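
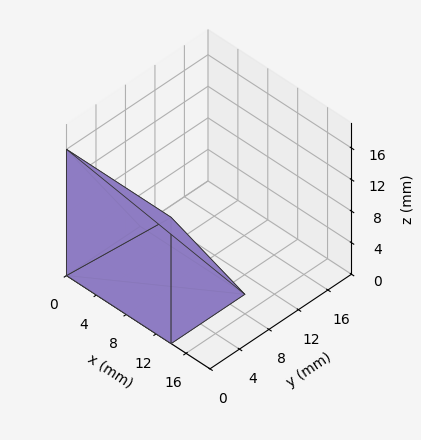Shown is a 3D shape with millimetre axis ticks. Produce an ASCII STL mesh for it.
Reading the render: the shape is a wedge (ramp): 14 × 10 mm base, rising to 16 mm along the y=0 edge and sloping linearly to z=0 at y=10 (dimensions read to the nearest mm from the axis ticks). For the STL, each face is triangulated and given an outward normal.

solid part
  facet normal 0.0000 0.0000 -1.0000
    outer loop
      vertex 14.00 10.00 0.00
      vertex 14.00 0.00 0.00
      vertex 0.00 0.00 0.00
    endloop
  endfacet
  facet normal 0.0000 0.0000 -1.0000
    outer loop
      vertex 0.00 10.00 0.00
      vertex 14.00 10.00 0.00
      vertex 0.00 0.00 0.00
    endloop
  endfacet
  facet normal 0.0000 -1.0000 0.0000
    outer loop
      vertex 0.00 0.00 0.00
      vertex 14.00 0.00 0.00
      vertex 14.00 0.00 16.00
    endloop
  endfacet
  facet normal 0.0000 -1.0000 0.0000
    outer loop
      vertex 0.00 0.00 0.00
      vertex 14.00 0.00 16.00
      vertex 0.00 0.00 16.00
    endloop
  endfacet
  facet normal 0.0000 0.8480 0.5300
    outer loop
      vertex 0.00 0.00 16.00
      vertex 14.00 0.00 16.00
      vertex 14.00 10.00 0.00
    endloop
  endfacet
  facet normal 0.0000 0.8480 0.5300
    outer loop
      vertex 0.00 0.00 16.00
      vertex 14.00 10.00 0.00
      vertex 0.00 10.00 0.00
    endloop
  endfacet
  facet normal -1.0000 0.0000 0.0000
    outer loop
      vertex 0.00 0.00 16.00
      vertex 0.00 10.00 0.00
      vertex 0.00 0.00 0.00
    endloop
  endfacet
  facet normal 1.0000 0.0000 0.0000
    outer loop
      vertex 14.00 0.00 0.00
      vertex 14.00 10.00 0.00
      vertex 14.00 0.00 16.00
    endloop
  endfacet
endsolid part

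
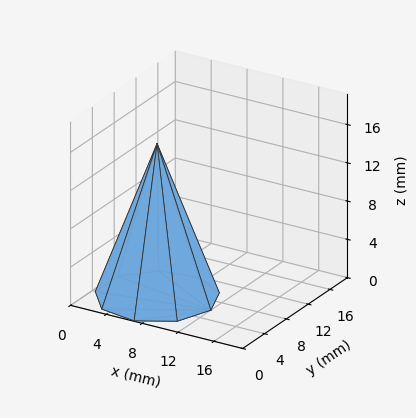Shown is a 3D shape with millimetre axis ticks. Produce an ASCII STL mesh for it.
Reading the render: the shape is a regular 9-sided pyramid, base circumscribed radius ≈ 6 mm, apex at z ≈ 16 mm (dimensions read to the nearest mm from the axis ticks). For the STL, each face is triangulated and given an outward normal.

solid part
  facet normal 0.0000 0.0000 -1.0000
    outer loop
      vertex 7.042 11.909 0.000
      vertex 10.596 9.857 0.000
      vertex 12.000 6.000 0.000
    endloop
  endfacet
  facet normal 0.0000 0.0000 -1.0000
    outer loop
      vertex 3.000 11.196 0.000
      vertex 7.042 11.909 0.000
      vertex 12.000 6.000 0.000
    endloop
  endfacet
  facet normal 0.0000 0.0000 -1.0000
    outer loop
      vertex 0.362 8.052 0.000
      vertex 3.000 11.196 0.000
      vertex 12.000 6.000 0.000
    endloop
  endfacet
  facet normal 0.0000 0.0000 -1.0000
    outer loop
      vertex 0.362 3.948 0.000
      vertex 0.362 8.052 0.000
      vertex 12.000 6.000 0.000
    endloop
  endfacet
  facet normal 0.0000 0.0000 -1.0000
    outer loop
      vertex 3.000 0.804 0.000
      vertex 0.362 3.948 0.000
      vertex 12.000 6.000 0.000
    endloop
  endfacet
  facet normal 0.0000 0.0000 -1.0000
    outer loop
      vertex 7.042 0.091 0.000
      vertex 3.000 0.804 0.000
      vertex 12.000 6.000 0.000
    endloop
  endfacet
  facet normal 0.0000 0.0000 -1.0000
    outer loop
      vertex 10.596 2.143 0.000
      vertex 7.042 0.091 0.000
      vertex 12.000 6.000 0.000
    endloop
  endfacet
  facet normal 0.8863 0.3226 0.3323
    outer loop
      vertex 12.000 6.000 0.000
      vertex 10.596 9.857 0.000
      vertex 6.000 6.000 16.000
    endloop
  endfacet
  facet normal 0.4716 0.8168 0.3324
    outer loop
      vertex 10.596 9.857 0.000
      vertex 7.042 11.909 0.000
      vertex 6.000 6.000 16.000
    endloop
  endfacet
  facet normal -0.1638 0.9288 0.3324
    outer loop
      vertex 7.042 11.909 0.000
      vertex 3.000 11.196 0.000
      vertex 6.000 6.000 16.000
    endloop
  endfacet
  facet normal -0.7225 0.6062 0.3323
    outer loop
      vertex 3.000 11.196 0.000
      vertex 0.362 8.052 0.000
      vertex 6.000 6.000 16.000
    endloop
  endfacet
  facet normal -0.9432 0.0000 0.3323
    outer loop
      vertex 0.362 8.052 0.000
      vertex 0.362 3.948 0.000
      vertex 6.000 6.000 16.000
    endloop
  endfacet
  facet normal -0.7225 -0.6062 0.3323
    outer loop
      vertex 0.362 3.948 0.000
      vertex 3.000 0.804 0.000
      vertex 6.000 6.000 16.000
    endloop
  endfacet
  facet normal -0.1638 -0.9288 0.3324
    outer loop
      vertex 3.000 0.804 0.000
      vertex 7.042 0.091 0.000
      vertex 6.000 6.000 16.000
    endloop
  endfacet
  facet normal 0.4716 -0.8168 0.3324
    outer loop
      vertex 7.042 0.091 0.000
      vertex 10.596 2.143 0.000
      vertex 6.000 6.000 16.000
    endloop
  endfacet
  facet normal 0.8863 -0.3226 0.3323
    outer loop
      vertex 10.596 2.143 0.000
      vertex 12.000 6.000 0.000
      vertex 6.000 6.000 16.000
    endloop
  endfacet
endsolid part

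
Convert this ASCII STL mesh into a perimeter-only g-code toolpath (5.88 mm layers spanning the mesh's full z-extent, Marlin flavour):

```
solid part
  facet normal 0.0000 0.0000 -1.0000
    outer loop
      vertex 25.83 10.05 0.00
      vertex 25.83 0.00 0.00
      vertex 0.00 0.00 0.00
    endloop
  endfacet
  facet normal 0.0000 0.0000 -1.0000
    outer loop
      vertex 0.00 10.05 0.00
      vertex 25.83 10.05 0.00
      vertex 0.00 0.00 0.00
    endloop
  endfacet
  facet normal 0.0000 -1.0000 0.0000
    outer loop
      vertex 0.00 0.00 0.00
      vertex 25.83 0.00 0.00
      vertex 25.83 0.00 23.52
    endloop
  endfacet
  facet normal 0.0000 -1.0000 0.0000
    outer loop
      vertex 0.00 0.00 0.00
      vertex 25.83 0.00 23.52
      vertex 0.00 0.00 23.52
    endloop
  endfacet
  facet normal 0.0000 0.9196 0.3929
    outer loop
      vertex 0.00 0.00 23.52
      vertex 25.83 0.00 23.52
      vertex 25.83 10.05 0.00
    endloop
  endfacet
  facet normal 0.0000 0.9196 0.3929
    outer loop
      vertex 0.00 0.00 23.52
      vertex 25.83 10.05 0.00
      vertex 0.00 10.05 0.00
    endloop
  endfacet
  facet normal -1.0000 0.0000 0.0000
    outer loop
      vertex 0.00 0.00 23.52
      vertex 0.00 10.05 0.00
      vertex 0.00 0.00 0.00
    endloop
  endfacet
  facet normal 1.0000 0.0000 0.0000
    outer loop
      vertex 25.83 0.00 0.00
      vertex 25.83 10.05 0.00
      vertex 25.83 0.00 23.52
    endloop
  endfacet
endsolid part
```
; perimeter-only toolpath
G21 ; units = mm
G90 ; absolute positioning
G28 ; home
; layer 1
G0 Z5.88
G0 X0.00 Y0.00
G1 X25.83 Y0.00
G1 X25.83 Y7.54
G1 X0.00 Y7.54
G1 X0.00 Y0.00
; layer 2
G0 Z11.76
G0 X0.00 Y0.00
G1 X25.83 Y0.00
G1 X25.83 Y5.03
G1 X0.00 Y5.03
G1 X0.00 Y0.00
; layer 3
G0 Z17.64
G0 X0.00 Y0.00
G1 X25.83 Y0.00
G1 X25.83 Y2.51
G1 X0.00 Y2.51
G1 X0.00 Y0.00
M2 ; end

The solid is a wedge (ramp): 25.8 × 10.1 mm base, rising to 23.5 mm along the y=0 edge and sloping linearly to z=0 at y=10.1. Slicing at Δz = 5.88 mm — 4 equal slices spanning the solid's height, so layer i sits at z = i·h/4 — gives 3 non-empty perimeters. Each is a 4-segment closed polygon; G0 lifts to the layer z and rapids to the start vertex, then G1 traces the edges. The cross-section shrinks linearly with z (the slice at the apex is degenerate and omitted).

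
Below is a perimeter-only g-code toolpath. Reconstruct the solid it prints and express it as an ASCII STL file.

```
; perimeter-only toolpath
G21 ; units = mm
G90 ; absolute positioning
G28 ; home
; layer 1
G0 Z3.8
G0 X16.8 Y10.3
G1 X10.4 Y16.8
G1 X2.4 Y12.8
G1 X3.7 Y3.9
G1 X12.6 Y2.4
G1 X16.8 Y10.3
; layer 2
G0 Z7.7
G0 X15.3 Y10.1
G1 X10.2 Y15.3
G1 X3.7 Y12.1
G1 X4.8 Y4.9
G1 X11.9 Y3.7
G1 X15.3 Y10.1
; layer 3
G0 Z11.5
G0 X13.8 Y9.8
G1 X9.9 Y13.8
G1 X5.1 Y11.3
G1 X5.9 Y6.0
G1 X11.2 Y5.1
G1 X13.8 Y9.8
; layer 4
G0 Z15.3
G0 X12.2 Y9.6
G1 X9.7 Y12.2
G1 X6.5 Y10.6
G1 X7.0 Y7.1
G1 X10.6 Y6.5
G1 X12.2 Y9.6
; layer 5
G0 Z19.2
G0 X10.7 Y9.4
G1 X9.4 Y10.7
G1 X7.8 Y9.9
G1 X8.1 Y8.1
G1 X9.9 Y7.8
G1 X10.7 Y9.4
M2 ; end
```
solid part
  facet normal 0.0000 0.0000 -1.0000
    outer loop
      vertex 1.0 13.5 0.0
      vertex 10.7 18.3 0.0
      vertex 18.3 10.5 0.0
    endloop
  endfacet
  facet normal 0.0000 0.0000 -1.0000
    outer loop
      vertex 2.6 2.8 0.0
      vertex 1.0 13.5 0.0
      vertex 18.3 10.5 0.0
    endloop
  endfacet
  facet normal 0.0000 0.0000 -1.0000
    outer loop
      vertex 13.3 1.0 0.0
      vertex 2.6 2.8 0.0
      vertex 18.3 10.5 0.0
    endloop
  endfacet
  facet normal 0.6816 0.6641 0.3072
    outer loop
      vertex 18.3 10.5 0.0
      vertex 10.7 18.3 0.0
      vertex 9.2 9.2 23.0
    endloop
  endfacet
  facet normal -0.4217 0.8522 0.3097
    outer loop
      vertex 10.7 18.3 0.0
      vertex 1.0 13.5 0.0
      vertex 9.2 9.2 23.0
    endloop
  endfacet
  facet normal -0.9406 -0.1406 0.3090
    outer loop
      vertex 1.0 13.5 0.0
      vertex 2.6 2.8 0.0
      vertex 9.2 9.2 23.0
    endloop
  endfacet
  facet normal -0.1579 -0.9387 0.3065
    outer loop
      vertex 2.6 2.8 0.0
      vertex 13.3 1.0 0.0
      vertex 9.2 9.2 23.0
    endloop
  endfacet
  facet normal 0.8419 -0.4431 0.3080
    outer loop
      vertex 13.3 1.0 0.0
      vertex 18.3 10.5 0.0
      vertex 9.2 9.2 23.0
    endloop
  endfacet
endsolid part

The G0 Z moves step by Δz≈3.8 mm. The G1 loops shrink linearly with z, so the solid tapers from its base footprint up to z≈23. Closing with a flat bottom cap and the tapered top and triangulating gives 8 facets — a regular 5-sided pyramid, base circumscribed radius ≈ 9.2 mm, apex at z ≈ 23 mm.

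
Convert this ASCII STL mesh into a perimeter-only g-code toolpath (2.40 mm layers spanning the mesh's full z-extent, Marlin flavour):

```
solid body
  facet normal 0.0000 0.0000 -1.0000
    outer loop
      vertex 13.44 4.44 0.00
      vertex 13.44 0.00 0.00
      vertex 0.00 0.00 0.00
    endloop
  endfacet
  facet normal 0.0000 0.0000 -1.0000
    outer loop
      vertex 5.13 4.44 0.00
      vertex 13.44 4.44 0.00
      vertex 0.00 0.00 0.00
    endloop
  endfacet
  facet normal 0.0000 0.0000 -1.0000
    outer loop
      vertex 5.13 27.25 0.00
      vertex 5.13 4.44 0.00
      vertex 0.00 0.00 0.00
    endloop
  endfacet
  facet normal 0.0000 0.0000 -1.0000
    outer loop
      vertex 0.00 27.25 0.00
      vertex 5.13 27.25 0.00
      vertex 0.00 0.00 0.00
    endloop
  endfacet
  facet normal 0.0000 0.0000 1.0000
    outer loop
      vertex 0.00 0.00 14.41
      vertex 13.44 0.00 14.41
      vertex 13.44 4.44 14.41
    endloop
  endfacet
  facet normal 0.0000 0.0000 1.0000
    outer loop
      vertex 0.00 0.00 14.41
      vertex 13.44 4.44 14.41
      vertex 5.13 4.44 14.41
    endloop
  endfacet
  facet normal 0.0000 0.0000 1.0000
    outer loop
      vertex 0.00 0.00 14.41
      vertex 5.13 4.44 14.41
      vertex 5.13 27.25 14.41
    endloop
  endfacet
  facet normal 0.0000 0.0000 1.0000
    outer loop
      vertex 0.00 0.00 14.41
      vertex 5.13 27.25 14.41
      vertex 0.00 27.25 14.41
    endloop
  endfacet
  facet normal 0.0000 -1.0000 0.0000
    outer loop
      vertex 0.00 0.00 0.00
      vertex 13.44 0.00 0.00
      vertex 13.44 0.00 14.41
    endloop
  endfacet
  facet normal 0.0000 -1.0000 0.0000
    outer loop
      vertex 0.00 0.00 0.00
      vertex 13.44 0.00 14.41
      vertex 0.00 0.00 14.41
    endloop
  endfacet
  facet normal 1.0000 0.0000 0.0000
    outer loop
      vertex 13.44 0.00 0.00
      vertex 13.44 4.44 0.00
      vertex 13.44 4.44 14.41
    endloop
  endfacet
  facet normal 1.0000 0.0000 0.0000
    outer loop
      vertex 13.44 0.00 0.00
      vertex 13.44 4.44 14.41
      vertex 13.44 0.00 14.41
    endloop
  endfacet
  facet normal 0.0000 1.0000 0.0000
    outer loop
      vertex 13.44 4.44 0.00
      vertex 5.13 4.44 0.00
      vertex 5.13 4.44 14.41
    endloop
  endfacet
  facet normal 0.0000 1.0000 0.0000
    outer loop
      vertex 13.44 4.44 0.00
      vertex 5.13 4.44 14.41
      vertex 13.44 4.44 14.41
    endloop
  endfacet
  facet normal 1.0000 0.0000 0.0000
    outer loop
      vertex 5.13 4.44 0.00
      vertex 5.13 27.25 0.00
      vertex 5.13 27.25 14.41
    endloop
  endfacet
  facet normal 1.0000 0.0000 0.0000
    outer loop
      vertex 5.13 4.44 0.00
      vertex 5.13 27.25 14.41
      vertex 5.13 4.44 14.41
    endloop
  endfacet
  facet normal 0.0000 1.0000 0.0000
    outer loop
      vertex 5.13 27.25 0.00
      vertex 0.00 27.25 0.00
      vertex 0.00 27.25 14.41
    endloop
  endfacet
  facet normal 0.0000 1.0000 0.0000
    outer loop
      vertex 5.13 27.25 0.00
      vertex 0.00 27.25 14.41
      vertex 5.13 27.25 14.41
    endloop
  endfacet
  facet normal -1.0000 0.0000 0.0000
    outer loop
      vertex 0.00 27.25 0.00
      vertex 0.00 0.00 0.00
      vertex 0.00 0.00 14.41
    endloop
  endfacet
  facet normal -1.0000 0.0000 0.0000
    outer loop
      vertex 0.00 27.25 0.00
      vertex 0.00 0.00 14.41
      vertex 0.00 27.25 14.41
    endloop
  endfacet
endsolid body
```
; perimeter-only toolpath
G21 ; units = mm
G90 ; absolute positioning
G28 ; home
; layer 1
G0 Z2.40
G0 X0.00 Y0.00
G1 X13.44 Y0.00
G1 X13.44 Y4.44
G1 X5.13 Y4.44
G1 X5.13 Y27.25
G1 X0.00 Y27.25
G1 X0.00 Y0.00
; layer 2
G0 Z4.80
G0 X0.00 Y0.00
G1 X13.44 Y0.00
G1 X13.44 Y4.44
G1 X5.13 Y4.44
G1 X5.13 Y27.25
G1 X0.00 Y27.25
G1 X0.00 Y0.00
; layer 3
G0 Z7.21
G0 X0.00 Y0.00
G1 X13.44 Y0.00
G1 X13.44 Y4.44
G1 X5.13 Y4.44
G1 X5.13 Y27.25
G1 X0.00 Y27.25
G1 X0.00 Y0.00
; layer 4
G0 Z9.61
G0 X0.00 Y0.00
G1 X13.44 Y0.00
G1 X13.44 Y4.44
G1 X5.13 Y4.44
G1 X5.13 Y27.25
G1 X0.00 Y27.25
G1 X0.00 Y0.00
; layer 5
G0 Z12.01
G0 X0.00 Y0.00
G1 X13.44 Y0.00
G1 X13.44 Y4.44
G1 X5.13 Y4.44
G1 X5.13 Y27.25
G1 X0.00 Y27.25
G1 X0.00 Y0.00
; layer 6
G0 Z14.41
G0 X0.00 Y0.00
G1 X13.44 Y0.00
G1 X13.44 Y4.44
G1 X5.13 Y4.44
G1 X5.13 Y27.25
G1 X0.00 Y27.25
G1 X0.00 Y0.00
M2 ; end

The solid is an L-shaped prism: outer 13.4 × 27.2 mm, arm thicknesses ≈ 4.44 mm (horizontal) and 5.13 mm (vertical), extruded 14.4 mm in z. Slicing at Δz = 2.40 mm — 6 equal slices spanning the solid's height, so layer i sits at z = i·h/6 — gives 6 non-empty perimeters. Each is a 6-segment closed polygon; G0 lifts to the layer z and rapids to the start vertex, then G1 traces the edges.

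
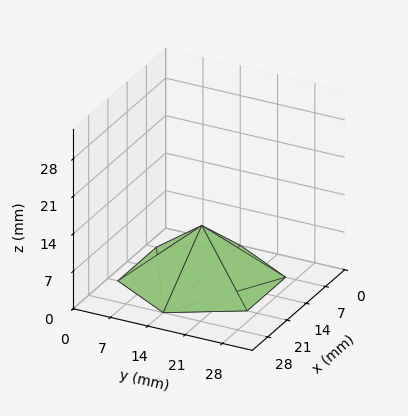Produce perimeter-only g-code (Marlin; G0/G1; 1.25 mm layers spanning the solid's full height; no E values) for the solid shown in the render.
Reading the render: the shape is a regular 6-sided pyramid, base circumscribed radius ≈ 14 mm, apex at z ≈ 10 mm (dimensions read to the nearest mm from the axis ticks). For the g-code, the solid's height is divided into equal slices at the stated Δz and each level perimeter traced with G1 moves after a G0 lift.

; perimeter-only toolpath
G21 ; units = mm
G90 ; absolute positioning
G28 ; home
; layer 1
G0 Z1.25
G0 X26.25 Y14.00
G1 X20.12 Y24.61
G1 X7.88 Y24.61
G1 X1.75 Y14.00
G1 X7.88 Y3.40
G1 X20.12 Y3.40
G1 X26.25 Y14.00
; layer 2
G0 Z2.50
G0 X24.50 Y14.00
G1 X19.25 Y23.09
G1 X8.75 Y23.09
G1 X3.50 Y14.00
G1 X8.75 Y4.91
G1 X19.25 Y4.91
G1 X24.50 Y14.00
; layer 3
G0 Z3.75
G0 X22.75 Y14.00
G1 X18.38 Y21.57
G1 X9.62 Y21.57
G1 X5.25 Y14.00
G1 X9.62 Y6.42
G1 X18.38 Y6.42
G1 X22.75 Y14.00
; layer 4
G0 Z5.00
G0 X21.00 Y14.00
G1 X17.50 Y20.06
G1 X10.50 Y20.06
G1 X7.00 Y14.00
G1 X10.50 Y7.94
G1 X17.50 Y7.94
G1 X21.00 Y14.00
; layer 5
G0 Z6.25
G0 X19.25 Y14.00
G1 X16.62 Y18.55
G1 X11.38 Y18.55
G1 X8.75 Y14.00
G1 X11.38 Y9.46
G1 X16.62 Y9.46
G1 X19.25 Y14.00
; layer 6
G0 Z7.50
G0 X17.50 Y14.00
G1 X15.75 Y17.03
G1 X12.25 Y17.03
G1 X10.50 Y14.00
G1 X12.25 Y10.97
G1 X15.75 Y10.97
G1 X17.50 Y14.00
; layer 7
G0 Z8.75
G0 X15.75 Y14.00
G1 X14.88 Y15.52
G1 X13.12 Y15.52
G1 X12.25 Y14.00
G1 X13.12 Y12.48
G1 X14.88 Y12.48
G1 X15.75 Y14.00
M2 ; end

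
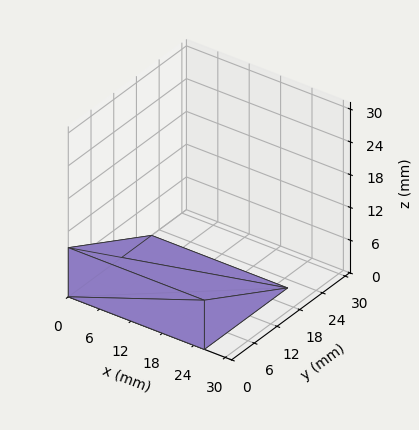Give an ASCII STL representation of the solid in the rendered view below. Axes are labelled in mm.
Reading the render: the shape is a wedge (ramp): 26 × 22 mm base, rising to 9 mm along the y=0 edge and sloping linearly to z=0 at y=22 (dimensions read to the nearest mm from the axis ticks). For the STL, each face is triangulated and given an outward normal.

solid part
  facet normal 0.0000 0.0000 -1.0000
    outer loop
      vertex 26.0 22.0 0.0
      vertex 26.0 0.0 0.0
      vertex 0.0 0.0 0.0
    endloop
  endfacet
  facet normal 0.0000 0.0000 -1.0000
    outer loop
      vertex 0.0 22.0 0.0
      vertex 26.0 22.0 0.0
      vertex 0.0 0.0 0.0
    endloop
  endfacet
  facet normal 0.0000 -1.0000 0.0000
    outer loop
      vertex 0.0 0.0 0.0
      vertex 26.0 0.0 0.0
      vertex 26.0 0.0 9.0
    endloop
  endfacet
  facet normal 0.0000 -1.0000 0.0000
    outer loop
      vertex 0.0 0.0 0.0
      vertex 26.0 0.0 9.0
      vertex 0.0 0.0 9.0
    endloop
  endfacet
  facet normal 0.0000 0.3786 0.9255
    outer loop
      vertex 0.0 0.0 9.0
      vertex 26.0 0.0 9.0
      vertex 26.0 22.0 0.0
    endloop
  endfacet
  facet normal 0.0000 0.3786 0.9255
    outer loop
      vertex 0.0 0.0 9.0
      vertex 26.0 22.0 0.0
      vertex 0.0 22.0 0.0
    endloop
  endfacet
  facet normal -1.0000 0.0000 0.0000
    outer loop
      vertex 0.0 0.0 9.0
      vertex 0.0 22.0 0.0
      vertex 0.0 0.0 0.0
    endloop
  endfacet
  facet normal 1.0000 0.0000 0.0000
    outer loop
      vertex 26.0 0.0 0.0
      vertex 26.0 22.0 0.0
      vertex 26.0 0.0 9.0
    endloop
  endfacet
endsolid part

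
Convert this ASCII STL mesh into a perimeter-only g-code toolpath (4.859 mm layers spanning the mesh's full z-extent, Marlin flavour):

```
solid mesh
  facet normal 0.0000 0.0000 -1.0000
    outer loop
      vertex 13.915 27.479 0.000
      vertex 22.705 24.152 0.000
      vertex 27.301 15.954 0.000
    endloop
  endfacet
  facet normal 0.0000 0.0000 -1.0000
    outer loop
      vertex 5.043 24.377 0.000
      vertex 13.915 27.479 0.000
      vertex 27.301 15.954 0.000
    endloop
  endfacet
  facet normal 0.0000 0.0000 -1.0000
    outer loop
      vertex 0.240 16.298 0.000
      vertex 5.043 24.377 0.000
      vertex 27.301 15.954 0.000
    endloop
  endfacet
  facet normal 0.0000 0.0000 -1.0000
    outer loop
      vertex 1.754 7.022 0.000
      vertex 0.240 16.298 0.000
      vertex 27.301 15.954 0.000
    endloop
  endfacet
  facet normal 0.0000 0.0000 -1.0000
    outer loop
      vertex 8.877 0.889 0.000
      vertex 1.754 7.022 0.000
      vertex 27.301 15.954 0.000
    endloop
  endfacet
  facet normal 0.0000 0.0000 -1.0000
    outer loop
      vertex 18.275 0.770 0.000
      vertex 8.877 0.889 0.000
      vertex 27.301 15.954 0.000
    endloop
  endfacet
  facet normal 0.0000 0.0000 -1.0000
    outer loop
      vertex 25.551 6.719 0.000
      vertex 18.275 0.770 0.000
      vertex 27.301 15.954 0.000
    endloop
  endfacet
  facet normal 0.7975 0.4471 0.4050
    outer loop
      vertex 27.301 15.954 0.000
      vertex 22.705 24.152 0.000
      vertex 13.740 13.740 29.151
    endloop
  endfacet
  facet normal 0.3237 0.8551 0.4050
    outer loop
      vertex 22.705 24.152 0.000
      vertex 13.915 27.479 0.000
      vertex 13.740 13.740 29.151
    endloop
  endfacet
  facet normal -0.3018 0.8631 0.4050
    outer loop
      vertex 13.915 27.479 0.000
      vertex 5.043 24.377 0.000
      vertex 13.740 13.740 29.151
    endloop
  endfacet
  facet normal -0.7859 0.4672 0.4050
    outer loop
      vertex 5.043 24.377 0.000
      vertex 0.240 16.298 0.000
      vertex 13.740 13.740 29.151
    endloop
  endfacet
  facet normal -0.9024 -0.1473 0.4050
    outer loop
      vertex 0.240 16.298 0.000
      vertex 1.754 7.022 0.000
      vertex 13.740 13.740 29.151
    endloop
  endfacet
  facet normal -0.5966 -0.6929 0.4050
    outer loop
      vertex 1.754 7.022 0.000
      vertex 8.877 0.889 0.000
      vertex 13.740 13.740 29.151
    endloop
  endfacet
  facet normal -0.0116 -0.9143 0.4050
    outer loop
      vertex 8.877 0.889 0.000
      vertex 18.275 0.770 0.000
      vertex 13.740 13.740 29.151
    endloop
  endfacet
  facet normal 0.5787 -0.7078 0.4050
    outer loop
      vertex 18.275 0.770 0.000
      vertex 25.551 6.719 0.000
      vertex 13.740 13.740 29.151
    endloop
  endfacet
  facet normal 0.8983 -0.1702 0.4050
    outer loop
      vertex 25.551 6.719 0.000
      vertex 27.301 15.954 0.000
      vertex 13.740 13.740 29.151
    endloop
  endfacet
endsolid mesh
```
; perimeter-only toolpath
G21 ; units = mm
G90 ; absolute positioning
G28 ; home
; layer 1
G0 Z4.859
G0 X25.041 Y15.585
G1 X21.211 Y22.417
G1 X13.886 Y25.189
G1 X6.493 Y22.604
G1 X2.490 Y15.872
G1 X3.752 Y8.142
G1 X9.688 Y3.031
G1 X17.519 Y2.932
G1 X23.582 Y7.889
G1 X25.041 Y15.585
; layer 2
G0 Z9.717
G0 X22.781 Y15.216
G1 X19.717 Y20.681
G1 X13.857 Y22.899
G1 X7.942 Y20.831
G1 X4.740 Y15.445
G1 X5.749 Y9.261
G1 X10.498 Y5.173
G1 X16.763 Y5.093
G1 X21.614 Y9.059
G1 X22.781 Y15.216
; layer 3
G0 Z14.576
G0 X20.520 Y14.847
G1 X18.223 Y18.946
G1 X13.828 Y20.609
G1 X9.392 Y19.058
G1 X6.990 Y15.019
G1 X7.747 Y10.381
G1 X11.309 Y7.315
G1 X16.008 Y7.255
G1 X19.645 Y10.230
G1 X20.520 Y14.847
; layer 4
G0 Z19.434
G0 X18.260 Y14.478
G1 X16.728 Y17.211
G1 X13.798 Y18.320
G1 X10.841 Y17.286
G1 X9.240 Y14.593
G1 X9.745 Y11.501
G1 X12.119 Y9.456
G1 X15.252 Y9.417
G1 X17.677 Y11.400
G1 X18.260 Y14.478
; layer 5
G0 Z24.293
G0 X16.000 Y14.109
G1 X15.234 Y15.475
G1 X13.769 Y16.030
G1 X12.291 Y15.513
G1 X11.490 Y14.166
G1 X11.742 Y12.620
G1 X12.930 Y11.598
G1 X14.496 Y11.578
G1 X15.709 Y12.570
G1 X16.000 Y14.109
M2 ; end

The solid is a regular 9-sided pyramid, base circumscribed radius ≈ 13.7 mm, apex at z ≈ 29.2 mm. Slicing at Δz = 4.859 mm — 6 equal slices spanning the solid's height, so layer i sits at z = i·h/6 — gives 5 non-empty perimeters. Each is a 9-segment closed polygon; G0 lifts to the layer z and rapids to the start vertex, then G1 traces the edges. The cross-section shrinks linearly with z (the slice at the apex is degenerate and omitted).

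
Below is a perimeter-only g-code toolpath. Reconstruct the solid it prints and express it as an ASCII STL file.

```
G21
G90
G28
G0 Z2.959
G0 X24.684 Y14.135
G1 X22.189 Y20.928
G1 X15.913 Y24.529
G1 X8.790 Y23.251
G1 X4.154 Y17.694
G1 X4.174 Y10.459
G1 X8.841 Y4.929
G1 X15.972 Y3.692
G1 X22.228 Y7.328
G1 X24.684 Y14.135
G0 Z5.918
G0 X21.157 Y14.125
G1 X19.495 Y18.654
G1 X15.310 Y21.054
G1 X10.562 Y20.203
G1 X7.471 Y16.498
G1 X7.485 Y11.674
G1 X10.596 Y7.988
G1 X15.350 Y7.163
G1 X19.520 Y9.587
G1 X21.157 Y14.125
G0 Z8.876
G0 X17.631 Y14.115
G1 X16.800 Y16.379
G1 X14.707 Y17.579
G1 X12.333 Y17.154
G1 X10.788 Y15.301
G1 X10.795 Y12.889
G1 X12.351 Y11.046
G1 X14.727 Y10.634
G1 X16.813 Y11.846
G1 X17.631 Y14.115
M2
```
solid part
  facet normal 0.0000 0.0000 -1.0000
    outer loop
      vertex 16.515 28.003 0.000
      vertex 24.884 23.202 0.000
      vertex 28.210 14.145 0.000
    endloop
  endfacet
  facet normal 0.0000 0.0000 -1.0000
    outer loop
      vertex 7.018 26.300 0.000
      vertex 16.515 28.003 0.000
      vertex 28.210 14.145 0.000
    endloop
  endfacet
  facet normal 0.0000 0.0000 -1.0000
    outer loop
      vertex 0.837 18.891 0.000
      vertex 7.018 26.300 0.000
      vertex 28.210 14.145 0.000
    endloop
  endfacet
  facet normal 0.0000 0.0000 -1.0000
    outer loop
      vertex 0.864 9.243 0.000
      vertex 0.837 18.891 0.000
      vertex 28.210 14.145 0.000
    endloop
  endfacet
  facet normal 0.0000 0.0000 -1.0000
    outer loop
      vertex 7.087 1.870 0.000
      vertex 0.864 9.243 0.000
      vertex 28.210 14.145 0.000
    endloop
  endfacet
  facet normal 0.0000 0.0000 -1.0000
    outer loop
      vertex 16.594 0.221 0.000
      vertex 7.087 1.870 0.000
      vertex 28.210 14.145 0.000
    endloop
  endfacet
  facet normal 0.0000 0.0000 -1.0000
    outer loop
      vertex 24.936 5.069 0.000
      vertex 16.594 0.221 0.000
      vertex 28.210 14.145 0.000
    endloop
  endfacet
  facet normal 0.6252 0.2296 0.7459
    outer loop
      vertex 28.210 14.145 0.000
      vertex 24.884 23.202 0.000
      vertex 14.105 14.105 11.835
    endloop
  endfacet
  facet normal 0.3314 0.5777 0.7459
    outer loop
      vertex 24.884 23.202 0.000
      vertex 16.515 28.003 0.000
      vertex 14.105 14.105 11.835
    endloop
  endfacet
  facet normal -0.1176 0.6556 0.7459
    outer loop
      vertex 16.515 28.003 0.000
      vertex 7.018 26.300 0.000
      vertex 14.105 14.105 11.835
    endloop
  endfacet
  facet normal -0.5114 0.4267 0.7459
    outer loop
      vertex 7.018 26.300 0.000
      vertex 0.837 18.891 0.000
      vertex 14.105 14.105 11.835
    endloop
  endfacet
  facet normal -0.6660 -0.0019 0.7459
    outer loop
      vertex 0.837 18.891 0.000
      vertex 0.864 9.243 0.000
      vertex 14.105 14.105 11.835
    endloop
  endfacet
  facet normal -0.5090 -0.4296 0.7459
    outer loop
      vertex 0.864 9.243 0.000
      vertex 7.087 1.870 0.000
      vertex 14.105 14.105 11.835
    endloop
  endfacet
  facet normal -0.1138 -0.6562 0.7459
    outer loop
      vertex 7.087 1.870 0.000
      vertex 16.594 0.221 0.000
      vertex 14.105 14.105 11.835
    endloop
  endfacet
  facet normal 0.3347 -0.5758 0.7459
    outer loop
      vertex 16.594 0.221 0.000
      vertex 24.936 5.069 0.000
      vertex 14.105 14.105 11.835
    endloop
  endfacet
  facet normal 0.6265 -0.2260 0.7459
    outer loop
      vertex 24.936 5.069 0.000
      vertex 28.210 14.145 0.000
      vertex 14.105 14.105 11.835
    endloop
  endfacet
endsolid part

The G0 Z moves step by Δz≈2.959 mm. The G1 loops shrink linearly with z, so the solid tapers from its base footprint up to z≈11.8. Closing with a flat bottom cap and the tapered top and triangulating gives 16 facets — a regular 9-sided pyramid, base circumscribed radius ≈ 14.1 mm, apex at z ≈ 11.8 mm.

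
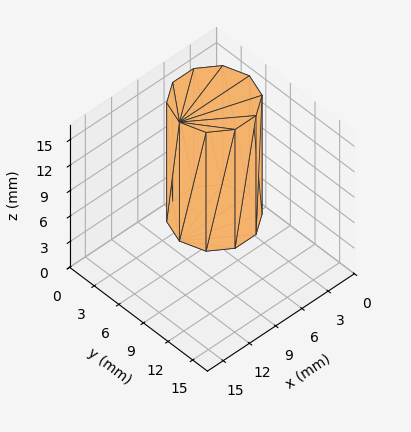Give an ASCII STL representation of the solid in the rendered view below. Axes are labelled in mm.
Reading the render: the shape is a regular 10-sided prism (a cylinder approximated with 10 flat sides), circumscribed radius ≈ 4 mm, height ≈ 14 mm (dimensions read to the nearest mm from the axis ticks). For the STL, each face is triangulated and given an outward normal.

solid part
  facet normal 0.0000 0.0000 -1.0000
    outer loop
      vertex 5.2 7.8 0.0
      vertex 7.2 6.4 0.0
      vertex 8.0 4.0 0.0
    endloop
  endfacet
  facet normal 0.0000 0.0000 -1.0000
    outer loop
      vertex 2.8 7.8 0.0
      vertex 5.2 7.8 0.0
      vertex 8.0 4.0 0.0
    endloop
  endfacet
  facet normal 0.0000 0.0000 -1.0000
    outer loop
      vertex 0.8 6.4 0.0
      vertex 2.8 7.8 0.0
      vertex 8.0 4.0 0.0
    endloop
  endfacet
  facet normal 0.0000 0.0000 -1.0000
    outer loop
      vertex 0.0 4.0 0.0
      vertex 0.8 6.4 0.0
      vertex 8.0 4.0 0.0
    endloop
  endfacet
  facet normal 0.0000 0.0000 -1.0000
    outer loop
      vertex 0.8 1.6 0.0
      vertex 0.0 4.0 0.0
      vertex 8.0 4.0 0.0
    endloop
  endfacet
  facet normal 0.0000 0.0000 -1.0000
    outer loop
      vertex 2.8 0.2 0.0
      vertex 0.8 1.6 0.0
      vertex 8.0 4.0 0.0
    endloop
  endfacet
  facet normal 0.0000 0.0000 -1.0000
    outer loop
      vertex 5.2 0.2 0.0
      vertex 2.8 0.2 0.0
      vertex 8.0 4.0 0.0
    endloop
  endfacet
  facet normal 0.0000 0.0000 -1.0000
    outer loop
      vertex 7.2 1.6 0.0
      vertex 5.2 0.2 0.0
      vertex 8.0 4.0 0.0
    endloop
  endfacet
  facet normal 0.0000 0.0000 1.0000
    outer loop
      vertex 8.0 4.0 14.0
      vertex 7.2 6.4 14.0
      vertex 5.2 7.8 14.0
    endloop
  endfacet
  facet normal 0.0000 0.0000 1.0000
    outer loop
      vertex 8.0 4.0 14.0
      vertex 5.2 7.8 14.0
      vertex 2.8 7.8 14.0
    endloop
  endfacet
  facet normal 0.0000 0.0000 1.0000
    outer loop
      vertex 8.0 4.0 14.0
      vertex 2.8 7.8 14.0
      vertex 0.8 6.4 14.0
    endloop
  endfacet
  facet normal 0.0000 0.0000 1.0000
    outer loop
      vertex 8.0 4.0 14.0
      vertex 0.8 6.4 14.0
      vertex 0.0 4.0 14.0
    endloop
  endfacet
  facet normal 0.0000 0.0000 1.0000
    outer loop
      vertex 8.0 4.0 14.0
      vertex 0.0 4.0 14.0
      vertex 0.8 1.6 14.0
    endloop
  endfacet
  facet normal 0.0000 0.0000 1.0000
    outer loop
      vertex 8.0 4.0 14.0
      vertex 0.8 1.6 14.0
      vertex 2.8 0.2 14.0
    endloop
  endfacet
  facet normal 0.0000 0.0000 1.0000
    outer loop
      vertex 8.0 4.0 14.0
      vertex 2.8 0.2 14.0
      vertex 5.2 0.2 14.0
    endloop
  endfacet
  facet normal 0.0000 0.0000 1.0000
    outer loop
      vertex 8.0 4.0 14.0
      vertex 5.2 0.2 14.0
      vertex 7.2 1.6 14.0
    endloop
  endfacet
  facet normal 0.9487 0.3162 0.0000
    outer loop
      vertex 8.0 4.0 0.0
      vertex 7.2 6.4 0.0
      vertex 7.2 6.4 14.0
    endloop
  endfacet
  facet normal 0.9487 0.3162 0.0000
    outer loop
      vertex 8.0 4.0 0.0
      vertex 7.2 6.4 14.0
      vertex 8.0 4.0 14.0
    endloop
  endfacet
  facet normal 0.5735 0.8192 0.0000
    outer loop
      vertex 7.2 6.4 0.0
      vertex 5.2 7.8 0.0
      vertex 5.2 7.8 14.0
    endloop
  endfacet
  facet normal 0.5735 0.8192 0.0000
    outer loop
      vertex 7.2 6.4 0.0
      vertex 5.2 7.8 14.0
      vertex 7.2 6.4 14.0
    endloop
  endfacet
  facet normal 0.0000 1.0000 0.0000
    outer loop
      vertex 5.2 7.8 0.0
      vertex 2.8 7.8 0.0
      vertex 2.8 7.8 14.0
    endloop
  endfacet
  facet normal 0.0000 1.0000 0.0000
    outer loop
      vertex 5.2 7.8 0.0
      vertex 2.8 7.8 14.0
      vertex 5.2 7.8 14.0
    endloop
  endfacet
  facet normal -0.5735 0.8192 0.0000
    outer loop
      vertex 2.8 7.8 0.0
      vertex 0.8 6.4 0.0
      vertex 0.8 6.4 14.0
    endloop
  endfacet
  facet normal -0.5735 0.8192 0.0000
    outer loop
      vertex 2.8 7.8 0.0
      vertex 0.8 6.4 14.0
      vertex 2.8 7.8 14.0
    endloop
  endfacet
  facet normal -0.9487 0.3162 0.0000
    outer loop
      vertex 0.8 6.4 0.0
      vertex 0.0 4.0 0.0
      vertex 0.0 4.0 14.0
    endloop
  endfacet
  facet normal -0.9487 0.3162 0.0000
    outer loop
      vertex 0.8 6.4 0.0
      vertex 0.0 4.0 14.0
      vertex 0.8 6.4 14.0
    endloop
  endfacet
  facet normal -0.9487 -0.3162 0.0000
    outer loop
      vertex 0.0 4.0 0.0
      vertex 0.8 1.6 0.0
      vertex 0.8 1.6 14.0
    endloop
  endfacet
  facet normal -0.9487 -0.3162 0.0000
    outer loop
      vertex 0.0 4.0 0.0
      vertex 0.8 1.6 14.0
      vertex 0.0 4.0 14.0
    endloop
  endfacet
  facet normal -0.5735 -0.8192 0.0000
    outer loop
      vertex 0.8 1.6 0.0
      vertex 2.8 0.2 0.0
      vertex 2.8 0.2 14.0
    endloop
  endfacet
  facet normal -0.5735 -0.8192 0.0000
    outer loop
      vertex 0.8 1.6 0.0
      vertex 2.8 0.2 14.0
      vertex 0.8 1.6 14.0
    endloop
  endfacet
  facet normal 0.0000 -1.0000 0.0000
    outer loop
      vertex 2.8 0.2 0.0
      vertex 5.2 0.2 0.0
      vertex 5.2 0.2 14.0
    endloop
  endfacet
  facet normal 0.0000 -1.0000 0.0000
    outer loop
      vertex 2.8 0.2 0.0
      vertex 5.2 0.2 14.0
      vertex 2.8 0.2 14.0
    endloop
  endfacet
  facet normal 0.5735 -0.8192 0.0000
    outer loop
      vertex 5.2 0.2 0.0
      vertex 7.2 1.6 0.0
      vertex 7.2 1.6 14.0
    endloop
  endfacet
  facet normal 0.5735 -0.8192 0.0000
    outer loop
      vertex 5.2 0.2 0.0
      vertex 7.2 1.6 14.0
      vertex 5.2 0.2 14.0
    endloop
  endfacet
  facet normal 0.9487 -0.3162 0.0000
    outer loop
      vertex 7.2 1.6 0.0
      vertex 8.0 4.0 0.0
      vertex 8.0 4.0 14.0
    endloop
  endfacet
  facet normal 0.9487 -0.3162 0.0000
    outer loop
      vertex 7.2 1.6 0.0
      vertex 8.0 4.0 14.0
      vertex 7.2 1.6 14.0
    endloop
  endfacet
endsolid part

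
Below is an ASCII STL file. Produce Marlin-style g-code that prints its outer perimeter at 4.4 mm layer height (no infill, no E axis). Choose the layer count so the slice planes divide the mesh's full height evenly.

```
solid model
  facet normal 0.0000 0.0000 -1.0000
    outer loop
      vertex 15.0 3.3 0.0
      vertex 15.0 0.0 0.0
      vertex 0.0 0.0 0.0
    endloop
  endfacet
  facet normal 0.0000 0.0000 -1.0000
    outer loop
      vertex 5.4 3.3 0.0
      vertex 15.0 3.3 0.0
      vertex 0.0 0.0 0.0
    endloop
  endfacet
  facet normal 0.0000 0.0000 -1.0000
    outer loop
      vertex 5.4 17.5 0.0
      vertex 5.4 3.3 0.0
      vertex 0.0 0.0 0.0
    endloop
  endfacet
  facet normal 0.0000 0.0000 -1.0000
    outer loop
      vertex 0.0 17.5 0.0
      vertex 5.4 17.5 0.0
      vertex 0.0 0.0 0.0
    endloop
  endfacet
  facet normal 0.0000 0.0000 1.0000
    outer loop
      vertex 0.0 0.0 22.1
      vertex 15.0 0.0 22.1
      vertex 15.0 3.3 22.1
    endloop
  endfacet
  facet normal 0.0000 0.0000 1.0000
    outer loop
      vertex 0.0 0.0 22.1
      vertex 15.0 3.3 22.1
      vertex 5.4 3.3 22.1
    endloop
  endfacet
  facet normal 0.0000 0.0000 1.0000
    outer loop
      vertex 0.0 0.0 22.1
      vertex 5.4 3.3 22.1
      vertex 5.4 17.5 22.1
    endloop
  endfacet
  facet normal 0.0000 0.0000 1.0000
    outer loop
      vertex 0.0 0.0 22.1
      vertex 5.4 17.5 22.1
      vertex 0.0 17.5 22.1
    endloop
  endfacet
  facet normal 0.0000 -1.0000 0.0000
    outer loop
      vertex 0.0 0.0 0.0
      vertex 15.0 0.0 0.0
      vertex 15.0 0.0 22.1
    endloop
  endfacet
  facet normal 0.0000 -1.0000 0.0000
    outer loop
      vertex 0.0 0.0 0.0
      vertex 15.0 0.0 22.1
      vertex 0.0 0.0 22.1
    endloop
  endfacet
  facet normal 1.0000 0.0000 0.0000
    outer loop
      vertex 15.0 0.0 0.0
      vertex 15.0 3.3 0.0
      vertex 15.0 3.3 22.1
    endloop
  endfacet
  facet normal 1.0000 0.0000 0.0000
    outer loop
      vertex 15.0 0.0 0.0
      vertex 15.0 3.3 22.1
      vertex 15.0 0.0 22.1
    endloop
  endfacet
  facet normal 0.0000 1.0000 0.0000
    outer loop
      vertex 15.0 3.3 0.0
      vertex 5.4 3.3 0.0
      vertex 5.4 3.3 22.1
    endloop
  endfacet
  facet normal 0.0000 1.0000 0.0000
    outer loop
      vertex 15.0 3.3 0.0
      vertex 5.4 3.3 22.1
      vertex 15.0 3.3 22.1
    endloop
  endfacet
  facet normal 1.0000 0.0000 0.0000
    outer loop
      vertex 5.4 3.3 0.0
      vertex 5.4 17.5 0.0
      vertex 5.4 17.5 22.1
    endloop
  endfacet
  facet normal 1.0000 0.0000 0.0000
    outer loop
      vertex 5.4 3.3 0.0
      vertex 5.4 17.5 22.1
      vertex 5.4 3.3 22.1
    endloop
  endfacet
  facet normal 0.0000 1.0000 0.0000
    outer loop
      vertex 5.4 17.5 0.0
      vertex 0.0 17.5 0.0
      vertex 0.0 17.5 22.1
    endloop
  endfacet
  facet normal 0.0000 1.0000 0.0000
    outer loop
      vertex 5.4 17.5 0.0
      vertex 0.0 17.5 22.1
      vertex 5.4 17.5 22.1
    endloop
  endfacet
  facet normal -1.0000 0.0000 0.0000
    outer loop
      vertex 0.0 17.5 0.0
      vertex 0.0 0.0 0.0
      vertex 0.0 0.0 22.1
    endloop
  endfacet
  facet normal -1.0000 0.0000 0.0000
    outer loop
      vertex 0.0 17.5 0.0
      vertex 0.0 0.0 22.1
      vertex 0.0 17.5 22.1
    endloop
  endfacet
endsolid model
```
; perimeter-only toolpath
G21 ; units = mm
G90 ; absolute positioning
G28 ; home
; layer 1
G0 Z4.4
G0 X0.0 Y0.0
G1 X15.0 Y0.0
G1 X15.0 Y3.3
G1 X5.4 Y3.3
G1 X5.4 Y17.5
G1 X0.0 Y17.5
G1 X0.0 Y0.0
; layer 2
G0 Z8.8
G0 X0.0 Y0.0
G1 X15.0 Y0.0
G1 X15.0 Y3.3
G1 X5.4 Y3.3
G1 X5.4 Y17.5
G1 X0.0 Y17.5
G1 X0.0 Y0.0
; layer 3
G0 Z13.3
G0 X0.0 Y0.0
G1 X15.0 Y0.0
G1 X15.0 Y3.3
G1 X5.4 Y3.3
G1 X5.4 Y17.5
G1 X0.0 Y17.5
G1 X0.0 Y0.0
; layer 4
G0 Z17.7
G0 X0.0 Y0.0
G1 X15.0 Y0.0
G1 X15.0 Y3.3
G1 X5.4 Y3.3
G1 X5.4 Y17.5
G1 X0.0 Y17.5
G1 X0.0 Y0.0
; layer 5
G0 Z22.1
G0 X0.0 Y0.0
G1 X15.0 Y0.0
G1 X15.0 Y3.3
G1 X5.4 Y3.3
G1 X5.4 Y17.5
G1 X0.0 Y17.5
G1 X0.0 Y0.0
M2 ; end

The solid is an L-shaped prism: outer 15 × 17.5 mm, arm thicknesses ≈ 3.3 mm (horizontal) and 5.4 mm (vertical), extruded 22.1 mm in z. Slicing at Δz = 4.4 mm — 5 equal slices spanning the solid's height, so layer i sits at z = i·h/5 — gives 5 non-empty perimeters. Each is a 6-segment closed polygon; G0 lifts to the layer z and rapids to the start vertex, then G1 traces the edges.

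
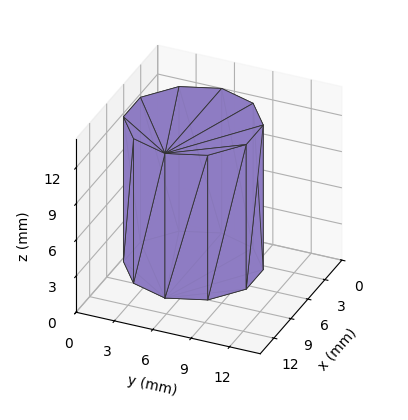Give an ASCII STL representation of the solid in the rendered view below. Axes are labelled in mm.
Reading the render: the shape is a regular 10-sided prism (a cylinder approximated with 10 flat sides), circumscribed radius ≈ 5 mm, height ≈ 12 mm (dimensions read to the nearest mm from the axis ticks). For the STL, each face is triangulated and given an outward normal.

solid part
  facet normal 0.0000 0.0000 -1.0000
    outer loop
      vertex 6.5 9.8 0.0
      vertex 9.0 7.9 0.0
      vertex 10.0 5.0 0.0
    endloop
  endfacet
  facet normal 0.0000 0.0000 -1.0000
    outer loop
      vertex 3.5 9.8 0.0
      vertex 6.5 9.8 0.0
      vertex 10.0 5.0 0.0
    endloop
  endfacet
  facet normal 0.0000 0.0000 -1.0000
    outer loop
      vertex 1.0 7.9 0.0
      vertex 3.5 9.8 0.0
      vertex 10.0 5.0 0.0
    endloop
  endfacet
  facet normal 0.0000 0.0000 -1.0000
    outer loop
      vertex 0.0 5.0 0.0
      vertex 1.0 7.9 0.0
      vertex 10.0 5.0 0.0
    endloop
  endfacet
  facet normal 0.0000 0.0000 -1.0000
    outer loop
      vertex 1.0 2.1 0.0
      vertex 0.0 5.0 0.0
      vertex 10.0 5.0 0.0
    endloop
  endfacet
  facet normal 0.0000 0.0000 -1.0000
    outer loop
      vertex 3.5 0.2 0.0
      vertex 1.0 2.1 0.0
      vertex 10.0 5.0 0.0
    endloop
  endfacet
  facet normal 0.0000 0.0000 -1.0000
    outer loop
      vertex 6.5 0.2 0.0
      vertex 3.5 0.2 0.0
      vertex 10.0 5.0 0.0
    endloop
  endfacet
  facet normal 0.0000 0.0000 -1.0000
    outer loop
      vertex 9.0 2.1 0.0
      vertex 6.5 0.2 0.0
      vertex 10.0 5.0 0.0
    endloop
  endfacet
  facet normal 0.0000 0.0000 1.0000
    outer loop
      vertex 10.0 5.0 12.0
      vertex 9.0 7.9 12.0
      vertex 6.5 9.8 12.0
    endloop
  endfacet
  facet normal 0.0000 0.0000 1.0000
    outer loop
      vertex 10.0 5.0 12.0
      vertex 6.5 9.8 12.0
      vertex 3.5 9.8 12.0
    endloop
  endfacet
  facet normal 0.0000 0.0000 1.0000
    outer loop
      vertex 10.0 5.0 12.0
      vertex 3.5 9.8 12.0
      vertex 1.0 7.9 12.0
    endloop
  endfacet
  facet normal 0.0000 0.0000 1.0000
    outer loop
      vertex 10.0 5.0 12.0
      vertex 1.0 7.9 12.0
      vertex 0.0 5.0 12.0
    endloop
  endfacet
  facet normal 0.0000 0.0000 1.0000
    outer loop
      vertex 10.0 5.0 12.0
      vertex 0.0 5.0 12.0
      vertex 1.0 2.1 12.0
    endloop
  endfacet
  facet normal 0.0000 0.0000 1.0000
    outer loop
      vertex 10.0 5.0 12.0
      vertex 1.0 2.1 12.0
      vertex 3.5 0.2 12.0
    endloop
  endfacet
  facet normal 0.0000 0.0000 1.0000
    outer loop
      vertex 10.0 5.0 12.0
      vertex 3.5 0.2 12.0
      vertex 6.5 0.2 12.0
    endloop
  endfacet
  facet normal 0.0000 0.0000 1.0000
    outer loop
      vertex 10.0 5.0 12.0
      vertex 6.5 0.2 12.0
      vertex 9.0 2.1 12.0
    endloop
  endfacet
  facet normal 0.9454 0.3260 0.0000
    outer loop
      vertex 10.0 5.0 0.0
      vertex 9.0 7.9 0.0
      vertex 9.0 7.9 12.0
    endloop
  endfacet
  facet normal 0.9454 0.3260 0.0000
    outer loop
      vertex 10.0 5.0 0.0
      vertex 9.0 7.9 12.0
      vertex 10.0 5.0 12.0
    endloop
  endfacet
  facet normal 0.6051 0.7962 0.0000
    outer loop
      vertex 9.0 7.9 0.0
      vertex 6.5 9.8 0.0
      vertex 6.5 9.8 12.0
    endloop
  endfacet
  facet normal 0.6051 0.7962 0.0000
    outer loop
      vertex 9.0 7.9 0.0
      vertex 6.5 9.8 12.0
      vertex 9.0 7.9 12.0
    endloop
  endfacet
  facet normal 0.0000 1.0000 0.0000
    outer loop
      vertex 6.5 9.8 0.0
      vertex 3.5 9.8 0.0
      vertex 3.5 9.8 12.0
    endloop
  endfacet
  facet normal 0.0000 1.0000 0.0000
    outer loop
      vertex 6.5 9.8 0.0
      vertex 3.5 9.8 12.0
      vertex 6.5 9.8 12.0
    endloop
  endfacet
  facet normal -0.6051 0.7962 0.0000
    outer loop
      vertex 3.5 9.8 0.0
      vertex 1.0 7.9 0.0
      vertex 1.0 7.9 12.0
    endloop
  endfacet
  facet normal -0.6051 0.7962 0.0000
    outer loop
      vertex 3.5 9.8 0.0
      vertex 1.0 7.9 12.0
      vertex 3.5 9.8 12.0
    endloop
  endfacet
  facet normal -0.9454 0.3260 0.0000
    outer loop
      vertex 1.0 7.9 0.0
      vertex 0.0 5.0 0.0
      vertex 0.0 5.0 12.0
    endloop
  endfacet
  facet normal -0.9454 0.3260 0.0000
    outer loop
      vertex 1.0 7.9 0.0
      vertex 0.0 5.0 12.0
      vertex 1.0 7.9 12.0
    endloop
  endfacet
  facet normal -0.9454 -0.3260 0.0000
    outer loop
      vertex 0.0 5.0 0.0
      vertex 1.0 2.1 0.0
      vertex 1.0 2.1 12.0
    endloop
  endfacet
  facet normal -0.9454 -0.3260 0.0000
    outer loop
      vertex 0.0 5.0 0.0
      vertex 1.0 2.1 12.0
      vertex 0.0 5.0 12.0
    endloop
  endfacet
  facet normal -0.6051 -0.7962 0.0000
    outer loop
      vertex 1.0 2.1 0.0
      vertex 3.5 0.2 0.0
      vertex 3.5 0.2 12.0
    endloop
  endfacet
  facet normal -0.6051 -0.7962 0.0000
    outer loop
      vertex 1.0 2.1 0.0
      vertex 3.5 0.2 12.0
      vertex 1.0 2.1 12.0
    endloop
  endfacet
  facet normal 0.0000 -1.0000 0.0000
    outer loop
      vertex 3.5 0.2 0.0
      vertex 6.5 0.2 0.0
      vertex 6.5 0.2 12.0
    endloop
  endfacet
  facet normal 0.0000 -1.0000 0.0000
    outer loop
      vertex 3.5 0.2 0.0
      vertex 6.5 0.2 12.0
      vertex 3.5 0.2 12.0
    endloop
  endfacet
  facet normal 0.6051 -0.7962 0.0000
    outer loop
      vertex 6.5 0.2 0.0
      vertex 9.0 2.1 0.0
      vertex 9.0 2.1 12.0
    endloop
  endfacet
  facet normal 0.6051 -0.7962 0.0000
    outer loop
      vertex 6.5 0.2 0.0
      vertex 9.0 2.1 12.0
      vertex 6.5 0.2 12.0
    endloop
  endfacet
  facet normal 0.9454 -0.3260 0.0000
    outer loop
      vertex 9.0 2.1 0.0
      vertex 10.0 5.0 0.0
      vertex 10.0 5.0 12.0
    endloop
  endfacet
  facet normal 0.9454 -0.3260 0.0000
    outer loop
      vertex 9.0 2.1 0.0
      vertex 10.0 5.0 12.0
      vertex 9.0 2.1 12.0
    endloop
  endfacet
endsolid part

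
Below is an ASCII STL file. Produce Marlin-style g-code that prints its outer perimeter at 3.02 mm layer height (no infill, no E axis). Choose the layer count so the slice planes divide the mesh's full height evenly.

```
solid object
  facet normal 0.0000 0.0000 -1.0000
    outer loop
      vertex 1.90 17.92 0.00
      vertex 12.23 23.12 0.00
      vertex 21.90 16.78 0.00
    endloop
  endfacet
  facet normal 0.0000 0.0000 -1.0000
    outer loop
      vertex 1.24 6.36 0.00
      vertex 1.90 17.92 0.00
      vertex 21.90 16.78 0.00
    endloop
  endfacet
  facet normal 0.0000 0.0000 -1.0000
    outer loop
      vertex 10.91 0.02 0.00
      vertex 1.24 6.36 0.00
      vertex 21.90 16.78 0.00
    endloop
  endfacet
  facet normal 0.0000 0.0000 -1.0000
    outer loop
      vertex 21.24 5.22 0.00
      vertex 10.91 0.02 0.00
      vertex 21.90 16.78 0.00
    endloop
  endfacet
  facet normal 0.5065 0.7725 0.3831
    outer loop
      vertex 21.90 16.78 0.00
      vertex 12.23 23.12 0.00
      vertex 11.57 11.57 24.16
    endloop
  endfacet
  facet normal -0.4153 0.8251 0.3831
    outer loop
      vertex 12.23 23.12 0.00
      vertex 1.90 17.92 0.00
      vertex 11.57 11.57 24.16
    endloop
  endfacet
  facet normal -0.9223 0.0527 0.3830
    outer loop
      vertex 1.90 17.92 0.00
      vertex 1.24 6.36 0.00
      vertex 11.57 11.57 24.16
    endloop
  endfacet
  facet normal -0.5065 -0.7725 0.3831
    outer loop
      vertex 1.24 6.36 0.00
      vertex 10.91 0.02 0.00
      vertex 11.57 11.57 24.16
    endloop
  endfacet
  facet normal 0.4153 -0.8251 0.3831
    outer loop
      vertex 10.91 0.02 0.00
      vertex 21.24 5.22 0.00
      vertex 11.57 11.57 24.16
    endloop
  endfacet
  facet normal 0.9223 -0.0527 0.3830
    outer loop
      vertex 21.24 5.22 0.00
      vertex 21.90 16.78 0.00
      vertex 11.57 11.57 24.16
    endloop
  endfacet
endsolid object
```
; perimeter-only toolpath
G21 ; units = mm
G90 ; absolute positioning
G28 ; home
; layer 1
G0 Z3.02
G0 X20.61 Y16.13
G1 X12.15 Y21.68
G1 X3.11 Y17.13
G1 X2.53 Y7.01
G1 X10.99 Y1.46
G1 X20.03 Y6.01
G1 X20.61 Y16.13
; layer 2
G0 Z6.04
G0 X19.32 Y15.48
G1 X12.06 Y20.23
G1 X4.32 Y16.33
G1 X3.82 Y7.66
G1 X11.08 Y2.91
G1 X18.82 Y6.81
G1 X19.32 Y15.48
; layer 3
G0 Z9.06
G0 X18.03 Y14.83
G1 X11.98 Y18.79
G1 X5.53 Y15.54
G1 X5.11 Y8.31
G1 X11.16 Y4.35
G1 X17.61 Y7.60
G1 X18.03 Y14.83
; layer 4
G0 Z12.08
G0 X16.73 Y14.18
G1 X11.90 Y17.34
G1 X6.74 Y14.75
G1 X6.41 Y8.96
G1 X11.24 Y5.79
G1 X16.41 Y8.39
G1 X16.73 Y14.18
; layer 5
G0 Z15.10
G0 X15.44 Y13.52
G1 X11.82 Y15.90
G1 X7.94 Y13.95
G1 X7.70 Y9.62
G1 X11.32 Y7.24
G1 X15.20 Y9.19
G1 X15.44 Y13.52
; layer 6
G0 Z18.12
G0 X14.15 Y12.87
G1 X11.73 Y14.46
G1 X9.15 Y13.16
G1 X8.99 Y10.27
G1 X11.41 Y8.68
G1 X13.99 Y9.98
G1 X14.15 Y12.87
; layer 7
G0 Z21.14
G0 X12.86 Y12.22
G1 X11.65 Y13.01
G1 X10.36 Y12.36
G1 X10.28 Y10.92
G1 X11.49 Y10.13
G1 X12.78 Y10.78
G1 X12.86 Y12.22
M2 ; end

The solid is a regular 6-sided pyramid, base circumscribed radius ≈ 11.6 mm, apex at z ≈ 24.2 mm. Slicing at Δz = 3.02 mm — 8 equal slices spanning the solid's height, so layer i sits at z = i·h/8 — gives 7 non-empty perimeters. Each is a 6-segment closed polygon; G0 lifts to the layer z and rapids to the start vertex, then G1 traces the edges. The cross-section shrinks linearly with z (the slice at the apex is degenerate and omitted).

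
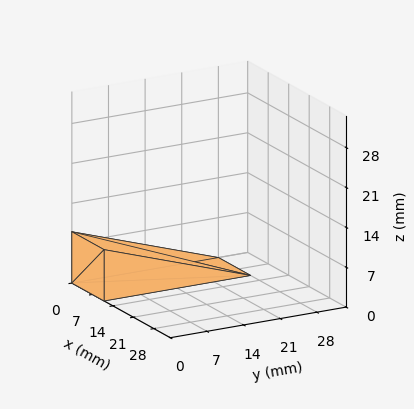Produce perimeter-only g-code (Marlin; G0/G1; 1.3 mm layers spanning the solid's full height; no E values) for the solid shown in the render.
Reading the render: the shape is a wedge (ramp): 11 × 28 mm base, rising to 9 mm along the y=0 edge and sloping linearly to z=0 at y=28 (dimensions read to the nearest mm from the axis ticks). For the g-code, the solid's height is divided into equal slices at the stated Δz and each level perimeter traced with G1 moves after a G0 lift.

; perimeter-only toolpath
G21 ; units = mm
G90 ; absolute positioning
G28 ; home
; layer 1
G0 Z1.3
G0 X0.0 Y0.0
G1 X11.0 Y0.0
G1 X11.0 Y24.0
G1 X0.0 Y24.0
G1 X0.0 Y0.0
; layer 2
G0 Z2.6
G0 X0.0 Y0.0
G1 X11.0 Y0.0
G1 X11.0 Y20.0
G1 X0.0 Y20.0
G1 X0.0 Y0.0
; layer 3
G0 Z3.9
G0 X0.0 Y0.0
G1 X11.0 Y0.0
G1 X11.0 Y16.0
G1 X0.0 Y16.0
G1 X0.0 Y0.0
; layer 4
G0 Z5.1
G0 X0.0 Y0.0
G1 X11.0 Y0.0
G1 X11.0 Y12.0
G1 X0.0 Y12.0
G1 X0.0 Y0.0
; layer 5
G0 Z6.4
G0 X0.0 Y0.0
G1 X11.0 Y0.0
G1 X11.0 Y8.0
G1 X0.0 Y8.0
G1 X0.0 Y0.0
; layer 6
G0 Z7.7
G0 X0.0 Y0.0
G1 X11.0 Y0.0
G1 X11.0 Y4.0
G1 X0.0 Y4.0
G1 X0.0 Y0.0
M2 ; end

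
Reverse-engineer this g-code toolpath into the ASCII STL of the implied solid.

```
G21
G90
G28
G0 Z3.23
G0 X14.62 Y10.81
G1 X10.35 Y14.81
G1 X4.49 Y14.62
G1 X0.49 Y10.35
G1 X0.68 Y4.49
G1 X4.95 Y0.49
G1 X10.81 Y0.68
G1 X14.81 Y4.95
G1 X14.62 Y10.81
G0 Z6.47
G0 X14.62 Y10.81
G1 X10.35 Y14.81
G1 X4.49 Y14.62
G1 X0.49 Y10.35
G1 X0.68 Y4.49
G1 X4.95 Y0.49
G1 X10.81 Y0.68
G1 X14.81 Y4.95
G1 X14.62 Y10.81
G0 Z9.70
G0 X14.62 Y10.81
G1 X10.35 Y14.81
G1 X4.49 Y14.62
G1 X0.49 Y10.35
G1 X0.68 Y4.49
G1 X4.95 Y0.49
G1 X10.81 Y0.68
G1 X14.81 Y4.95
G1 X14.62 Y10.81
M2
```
solid part
  facet normal 0.0000 0.0000 -1.0000
    outer loop
      vertex 4.49 14.62 0.00
      vertex 10.35 14.81 0.00
      vertex 14.62 10.81 0.00
    endloop
  endfacet
  facet normal 0.0000 0.0000 -1.0000
    outer loop
      vertex 0.49 10.35 0.00
      vertex 4.49 14.62 0.00
      vertex 14.62 10.81 0.00
    endloop
  endfacet
  facet normal 0.0000 0.0000 -1.0000
    outer loop
      vertex 0.68 4.49 0.00
      vertex 0.49 10.35 0.00
      vertex 14.62 10.81 0.00
    endloop
  endfacet
  facet normal 0.0000 0.0000 -1.0000
    outer loop
      vertex 4.95 0.49 0.00
      vertex 0.68 4.49 0.00
      vertex 14.62 10.81 0.00
    endloop
  endfacet
  facet normal 0.0000 0.0000 -1.0000
    outer loop
      vertex 10.81 0.68 0.00
      vertex 4.95 0.49 0.00
      vertex 14.62 10.81 0.00
    endloop
  endfacet
  facet normal 0.0000 0.0000 -1.0000
    outer loop
      vertex 14.81 4.95 0.00
      vertex 10.81 0.68 0.00
      vertex 14.62 10.81 0.00
    endloop
  endfacet
  facet normal 0.0000 0.0000 1.0000
    outer loop
      vertex 14.62 10.81 9.70
      vertex 10.35 14.81 9.70
      vertex 4.49 14.62 9.70
    endloop
  endfacet
  facet normal 0.0000 0.0000 1.0000
    outer loop
      vertex 14.62 10.81 9.70
      vertex 4.49 14.62 9.70
      vertex 0.49 10.35 9.70
    endloop
  endfacet
  facet normal 0.0000 0.0000 1.0000
    outer loop
      vertex 14.62 10.81 9.70
      vertex 0.49 10.35 9.70
      vertex 0.68 4.49 9.70
    endloop
  endfacet
  facet normal 0.0000 0.0000 1.0000
    outer loop
      vertex 14.62 10.81 9.70
      vertex 0.68 4.49 9.70
      vertex 4.95 0.49 9.70
    endloop
  endfacet
  facet normal 0.0000 0.0000 1.0000
    outer loop
      vertex 14.62 10.81 9.70
      vertex 4.95 0.49 9.70
      vertex 10.81 0.68 9.70
    endloop
  endfacet
  facet normal 0.0000 0.0000 1.0000
    outer loop
      vertex 14.62 10.81 9.70
      vertex 10.81 0.68 9.70
      vertex 14.81 4.95 9.70
    endloop
  endfacet
  facet normal 0.6837 0.7298 0.0000
    outer loop
      vertex 14.62 10.81 0.00
      vertex 10.35 14.81 0.00
      vertex 10.35 14.81 9.70
    endloop
  endfacet
  facet normal 0.6837 0.7298 0.0000
    outer loop
      vertex 14.62 10.81 0.00
      vertex 10.35 14.81 9.70
      vertex 14.62 10.81 9.70
    endloop
  endfacet
  facet normal -0.0324 0.9995 0.0000
    outer loop
      vertex 10.35 14.81 0.00
      vertex 4.49 14.62 0.00
      vertex 4.49 14.62 9.70
    endloop
  endfacet
  facet normal -0.0324 0.9995 0.0000
    outer loop
      vertex 10.35 14.81 0.00
      vertex 4.49 14.62 9.70
      vertex 10.35 14.81 9.70
    endloop
  endfacet
  facet normal -0.7298 0.6837 0.0000
    outer loop
      vertex 4.49 14.62 0.00
      vertex 0.49 10.35 0.00
      vertex 0.49 10.35 9.70
    endloop
  endfacet
  facet normal -0.7298 0.6837 0.0000
    outer loop
      vertex 4.49 14.62 0.00
      vertex 0.49 10.35 9.70
      vertex 4.49 14.62 9.70
    endloop
  endfacet
  facet normal -0.9995 -0.0324 0.0000
    outer loop
      vertex 0.49 10.35 0.00
      vertex 0.68 4.49 0.00
      vertex 0.68 4.49 9.70
    endloop
  endfacet
  facet normal -0.9995 -0.0324 0.0000
    outer loop
      vertex 0.49 10.35 0.00
      vertex 0.68 4.49 9.70
      vertex 0.49 10.35 9.70
    endloop
  endfacet
  facet normal -0.6837 -0.7298 0.0000
    outer loop
      vertex 0.68 4.49 0.00
      vertex 4.95 0.49 0.00
      vertex 4.95 0.49 9.70
    endloop
  endfacet
  facet normal -0.6837 -0.7298 0.0000
    outer loop
      vertex 0.68 4.49 0.00
      vertex 4.95 0.49 9.70
      vertex 0.68 4.49 9.70
    endloop
  endfacet
  facet normal 0.0324 -0.9995 0.0000
    outer loop
      vertex 4.95 0.49 0.00
      vertex 10.81 0.68 0.00
      vertex 10.81 0.68 9.70
    endloop
  endfacet
  facet normal 0.0324 -0.9995 0.0000
    outer loop
      vertex 4.95 0.49 0.00
      vertex 10.81 0.68 9.70
      vertex 4.95 0.49 9.70
    endloop
  endfacet
  facet normal 0.7298 -0.6837 0.0000
    outer loop
      vertex 10.81 0.68 0.00
      vertex 14.81 4.95 0.00
      vertex 14.81 4.95 9.70
    endloop
  endfacet
  facet normal 0.7298 -0.6837 0.0000
    outer loop
      vertex 10.81 0.68 0.00
      vertex 14.81 4.95 9.70
      vertex 10.81 0.68 9.70
    endloop
  endfacet
  facet normal 0.9995 0.0324 0.0000
    outer loop
      vertex 14.81 4.95 0.00
      vertex 14.62 10.81 0.00
      vertex 14.62 10.81 9.70
    endloop
  endfacet
  facet normal 0.9995 0.0324 0.0000
    outer loop
      vertex 14.81 4.95 0.00
      vertex 14.62 10.81 9.70
      vertex 14.81 4.95 9.70
    endloop
  endfacet
endsolid part

The G0 Z moves step by Δz≈3.23 mm. Every layer's G1 loop is the same polygon, so the solid is a straight extrusion of it from z=0 to z≈9.7. Closing with flat bottom and top caps and triangulating gives 28 facets — a regular 8-sided prism (a cylinder approximated with 8 flat sides), circumscribed radius ≈ 7.65 mm, height ≈ 9.7 mm.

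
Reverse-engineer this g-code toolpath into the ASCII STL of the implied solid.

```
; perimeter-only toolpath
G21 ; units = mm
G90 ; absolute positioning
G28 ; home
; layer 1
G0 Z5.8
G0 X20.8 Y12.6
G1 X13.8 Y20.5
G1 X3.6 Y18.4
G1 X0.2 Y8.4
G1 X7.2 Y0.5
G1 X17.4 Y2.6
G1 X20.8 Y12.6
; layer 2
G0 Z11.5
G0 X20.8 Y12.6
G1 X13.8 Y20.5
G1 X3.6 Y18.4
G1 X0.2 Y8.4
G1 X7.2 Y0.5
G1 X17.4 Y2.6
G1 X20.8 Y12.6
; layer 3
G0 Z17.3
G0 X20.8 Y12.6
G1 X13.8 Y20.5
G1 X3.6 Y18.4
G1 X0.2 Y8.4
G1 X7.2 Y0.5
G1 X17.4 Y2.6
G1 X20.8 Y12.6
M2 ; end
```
solid part
  facet normal 0.0000 0.0000 -1.0000
    outer loop
      vertex 3.6 18.4 0.0
      vertex 13.8 20.5 0.0
      vertex 20.8 12.6 0.0
    endloop
  endfacet
  facet normal 0.0000 0.0000 -1.0000
    outer loop
      vertex 0.2 8.4 0.0
      vertex 3.6 18.4 0.0
      vertex 20.8 12.6 0.0
    endloop
  endfacet
  facet normal 0.0000 0.0000 -1.0000
    outer loop
      vertex 7.2 0.5 0.0
      vertex 0.2 8.4 0.0
      vertex 20.8 12.6 0.0
    endloop
  endfacet
  facet normal 0.0000 0.0000 -1.0000
    outer loop
      vertex 17.4 2.6 0.0
      vertex 7.2 0.5 0.0
      vertex 20.8 12.6 0.0
    endloop
  endfacet
  facet normal 0.0000 0.0000 1.0000
    outer loop
      vertex 20.8 12.6 17.3
      vertex 13.8 20.5 17.3
      vertex 3.6 18.4 17.3
    endloop
  endfacet
  facet normal 0.0000 0.0000 1.0000
    outer loop
      vertex 20.8 12.6 17.3
      vertex 3.6 18.4 17.3
      vertex 0.2 8.4 17.3
    endloop
  endfacet
  facet normal 0.0000 0.0000 1.0000
    outer loop
      vertex 20.8 12.6 17.3
      vertex 0.2 8.4 17.3
      vertex 7.2 0.5 17.3
    endloop
  endfacet
  facet normal 0.0000 0.0000 1.0000
    outer loop
      vertex 20.8 12.6 17.3
      vertex 7.2 0.5 17.3
      vertex 17.4 2.6 17.3
    endloop
  endfacet
  facet normal 0.7485 0.6632 0.0000
    outer loop
      vertex 20.8 12.6 0.0
      vertex 13.8 20.5 0.0
      vertex 13.8 20.5 17.3
    endloop
  endfacet
  facet normal 0.7485 0.6632 0.0000
    outer loop
      vertex 20.8 12.6 0.0
      vertex 13.8 20.5 17.3
      vertex 20.8 12.6 17.3
    endloop
  endfacet
  facet normal -0.2017 0.9795 0.0000
    outer loop
      vertex 13.8 20.5 0.0
      vertex 3.6 18.4 0.0
      vertex 3.6 18.4 17.3
    endloop
  endfacet
  facet normal -0.2017 0.9795 0.0000
    outer loop
      vertex 13.8 20.5 0.0
      vertex 3.6 18.4 17.3
      vertex 13.8 20.5 17.3
    endloop
  endfacet
  facet normal -0.9468 0.3219 0.0000
    outer loop
      vertex 3.6 18.4 0.0
      vertex 0.2 8.4 0.0
      vertex 0.2 8.4 17.3
    endloop
  endfacet
  facet normal -0.9468 0.3219 0.0000
    outer loop
      vertex 3.6 18.4 0.0
      vertex 0.2 8.4 17.3
      vertex 3.6 18.4 17.3
    endloop
  endfacet
  facet normal -0.7485 -0.6632 0.0000
    outer loop
      vertex 0.2 8.4 0.0
      vertex 7.2 0.5 0.0
      vertex 7.2 0.5 17.3
    endloop
  endfacet
  facet normal -0.7485 -0.6632 0.0000
    outer loop
      vertex 0.2 8.4 0.0
      vertex 7.2 0.5 17.3
      vertex 0.2 8.4 17.3
    endloop
  endfacet
  facet normal 0.2017 -0.9795 0.0000
    outer loop
      vertex 7.2 0.5 0.0
      vertex 17.4 2.6 0.0
      vertex 17.4 2.6 17.3
    endloop
  endfacet
  facet normal 0.2017 -0.9795 0.0000
    outer loop
      vertex 7.2 0.5 0.0
      vertex 17.4 2.6 17.3
      vertex 7.2 0.5 17.3
    endloop
  endfacet
  facet normal 0.9468 -0.3219 0.0000
    outer loop
      vertex 17.4 2.6 0.0
      vertex 20.8 12.6 0.0
      vertex 20.8 12.6 17.3
    endloop
  endfacet
  facet normal 0.9468 -0.3219 0.0000
    outer loop
      vertex 17.4 2.6 0.0
      vertex 20.8 12.6 17.3
      vertex 17.4 2.6 17.3
    endloop
  endfacet
endsolid part

The G0 Z moves step by Δz≈5.8 mm. Every layer's G1 loop is the same polygon, so the solid is a straight extrusion of it from z=0 to z≈17.3. Closing with flat bottom and top caps and triangulating gives 20 facets — a regular 6-sided prism (a cylinder approximated with 6 flat sides), circumscribed radius ≈ 10.5 mm, height ≈ 17.3 mm.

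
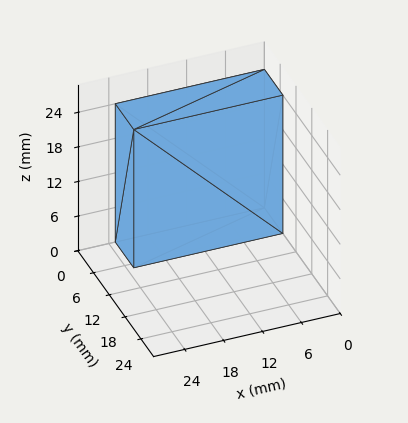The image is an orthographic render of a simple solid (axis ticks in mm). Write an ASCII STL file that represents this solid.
Reading the render: the shape is a rectangular box, roughly 23 × 7 mm footprint and 24 mm tall (dimensions read to the nearest mm from the axis ticks). For the STL, each face is triangulated and given an outward normal.

solid part
  facet normal 0.0000 0.0000 -1.0000
    outer loop
      vertex 23.0 7.0 0.0
      vertex 23.0 0.0 0.0
      vertex 0.0 0.0 0.0
    endloop
  endfacet
  facet normal 0.0000 0.0000 -1.0000
    outer loop
      vertex 0.0 7.0 0.0
      vertex 23.0 7.0 0.0
      vertex 0.0 0.0 0.0
    endloop
  endfacet
  facet normal 0.0000 0.0000 1.0000
    outer loop
      vertex 0.0 0.0 24.0
      vertex 23.0 0.0 24.0
      vertex 23.0 7.0 24.0
    endloop
  endfacet
  facet normal 0.0000 0.0000 1.0000
    outer loop
      vertex 0.0 0.0 24.0
      vertex 23.0 7.0 24.0
      vertex 0.0 7.0 24.0
    endloop
  endfacet
  facet normal 0.0000 -1.0000 0.0000
    outer loop
      vertex 0.0 0.0 0.0
      vertex 23.0 0.0 0.0
      vertex 23.0 0.0 24.0
    endloop
  endfacet
  facet normal 0.0000 -1.0000 0.0000
    outer loop
      vertex 0.0 0.0 0.0
      vertex 23.0 0.0 24.0
      vertex 0.0 0.0 24.0
    endloop
  endfacet
  facet normal 0.0000 1.0000 0.0000
    outer loop
      vertex 23.0 7.0 24.0
      vertex 23.0 7.0 0.0
      vertex 0.0 7.0 0.0
    endloop
  endfacet
  facet normal 0.0000 1.0000 0.0000
    outer loop
      vertex 0.0 7.0 24.0
      vertex 23.0 7.0 24.0
      vertex 0.0 7.0 0.0
    endloop
  endfacet
  facet normal -1.0000 0.0000 0.0000
    outer loop
      vertex 0.0 7.0 24.0
      vertex 0.0 7.0 0.0
      vertex 0.0 0.0 0.0
    endloop
  endfacet
  facet normal -1.0000 0.0000 0.0000
    outer loop
      vertex 0.0 0.0 24.0
      vertex 0.0 7.0 24.0
      vertex 0.0 0.0 0.0
    endloop
  endfacet
  facet normal 1.0000 0.0000 0.0000
    outer loop
      vertex 23.0 0.0 0.0
      vertex 23.0 7.0 0.0
      vertex 23.0 7.0 24.0
    endloop
  endfacet
  facet normal 1.0000 0.0000 0.0000
    outer loop
      vertex 23.0 0.0 0.0
      vertex 23.0 7.0 24.0
      vertex 23.0 0.0 24.0
    endloop
  endfacet
endsolid part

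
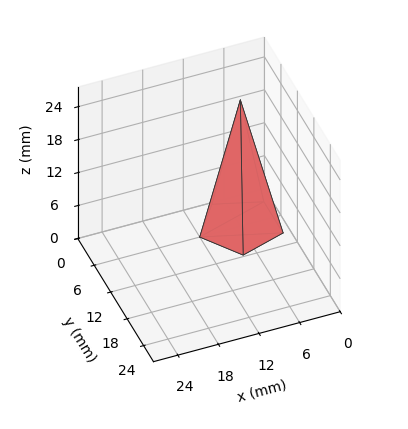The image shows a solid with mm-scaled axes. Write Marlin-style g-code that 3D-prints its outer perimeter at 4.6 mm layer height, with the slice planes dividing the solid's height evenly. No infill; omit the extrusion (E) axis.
Reading the render: the shape is a regular 5-sided pyramid, base circumscribed radius ≈ 6 mm, apex at z ≈ 23 mm (dimensions read to the nearest mm from the axis ticks). For the g-code, the solid's height is divided into equal slices at the stated Δz and each level perimeter traced with G1 moves after a G0 lift.

; perimeter-only toolpath
G21 ; units = mm
G90 ; absolute positioning
G28 ; home
; layer 1
G0 Z4.6
G0 X10.8 Y6.0
G1 X7.5 Y10.6
G1 X2.1 Y8.8
G1 X2.1 Y3.2
G1 X7.5 Y1.4
G1 X10.8 Y6.0
; layer 2
G0 Z9.2
G0 X9.6 Y6.0
G1 X7.1 Y9.4
G1 X3.1 Y8.1
G1 X3.1 Y3.9
G1 X7.1 Y2.6
G1 X9.6 Y6.0
; layer 3
G0 Z13.8
G0 X8.4 Y6.0
G1 X6.8 Y8.3
G1 X4.0 Y7.4
G1 X4.0 Y4.6
G1 X6.8 Y3.7
G1 X8.4 Y6.0
; layer 4
G0 Z18.4
G0 X7.2 Y6.0
G1 X6.4 Y7.1
G1 X5.0 Y6.7
G1 X5.0 Y5.3
G1 X6.4 Y4.9
G1 X7.2 Y6.0
M2 ; end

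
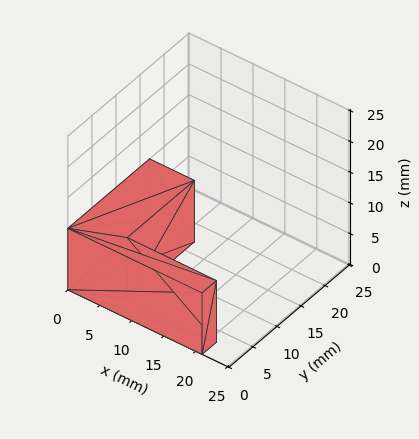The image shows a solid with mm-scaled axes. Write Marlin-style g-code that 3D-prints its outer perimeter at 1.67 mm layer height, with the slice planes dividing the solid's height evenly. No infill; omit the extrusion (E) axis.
Reading the render: the shape is an L-shaped prism: outer 21 × 17 mm, arm thicknesses ≈ 3 mm (horizontal) and 7 mm (vertical), extruded 10 mm in z (dimensions read to the nearest mm from the axis ticks). For the g-code, the solid's height is divided into equal slices at the stated Δz and each level perimeter traced with G1 moves after a G0 lift.

; perimeter-only toolpath
G21 ; units = mm
G90 ; absolute positioning
G28 ; home
; layer 1
G0 Z1.67
G0 X0.00 Y0.00
G1 X21.00 Y0.00
G1 X21.00 Y3.00
G1 X7.00 Y3.00
G1 X7.00 Y17.00
G1 X0.00 Y17.00
G1 X0.00 Y0.00
; layer 2
G0 Z3.33
G0 X0.00 Y0.00
G1 X21.00 Y0.00
G1 X21.00 Y3.00
G1 X7.00 Y3.00
G1 X7.00 Y17.00
G1 X0.00 Y17.00
G1 X0.00 Y0.00
; layer 3
G0 Z5.00
G0 X0.00 Y0.00
G1 X21.00 Y0.00
G1 X21.00 Y3.00
G1 X7.00 Y3.00
G1 X7.00 Y17.00
G1 X0.00 Y17.00
G1 X0.00 Y0.00
; layer 4
G0 Z6.67
G0 X0.00 Y0.00
G1 X21.00 Y0.00
G1 X21.00 Y3.00
G1 X7.00 Y3.00
G1 X7.00 Y17.00
G1 X0.00 Y17.00
G1 X0.00 Y0.00
; layer 5
G0 Z8.33
G0 X0.00 Y0.00
G1 X21.00 Y0.00
G1 X21.00 Y3.00
G1 X7.00 Y3.00
G1 X7.00 Y17.00
G1 X0.00 Y17.00
G1 X0.00 Y0.00
; layer 6
G0 Z10.00
G0 X0.00 Y0.00
G1 X21.00 Y0.00
G1 X21.00 Y3.00
G1 X7.00 Y3.00
G1 X7.00 Y17.00
G1 X0.00 Y17.00
G1 X0.00 Y0.00
M2 ; end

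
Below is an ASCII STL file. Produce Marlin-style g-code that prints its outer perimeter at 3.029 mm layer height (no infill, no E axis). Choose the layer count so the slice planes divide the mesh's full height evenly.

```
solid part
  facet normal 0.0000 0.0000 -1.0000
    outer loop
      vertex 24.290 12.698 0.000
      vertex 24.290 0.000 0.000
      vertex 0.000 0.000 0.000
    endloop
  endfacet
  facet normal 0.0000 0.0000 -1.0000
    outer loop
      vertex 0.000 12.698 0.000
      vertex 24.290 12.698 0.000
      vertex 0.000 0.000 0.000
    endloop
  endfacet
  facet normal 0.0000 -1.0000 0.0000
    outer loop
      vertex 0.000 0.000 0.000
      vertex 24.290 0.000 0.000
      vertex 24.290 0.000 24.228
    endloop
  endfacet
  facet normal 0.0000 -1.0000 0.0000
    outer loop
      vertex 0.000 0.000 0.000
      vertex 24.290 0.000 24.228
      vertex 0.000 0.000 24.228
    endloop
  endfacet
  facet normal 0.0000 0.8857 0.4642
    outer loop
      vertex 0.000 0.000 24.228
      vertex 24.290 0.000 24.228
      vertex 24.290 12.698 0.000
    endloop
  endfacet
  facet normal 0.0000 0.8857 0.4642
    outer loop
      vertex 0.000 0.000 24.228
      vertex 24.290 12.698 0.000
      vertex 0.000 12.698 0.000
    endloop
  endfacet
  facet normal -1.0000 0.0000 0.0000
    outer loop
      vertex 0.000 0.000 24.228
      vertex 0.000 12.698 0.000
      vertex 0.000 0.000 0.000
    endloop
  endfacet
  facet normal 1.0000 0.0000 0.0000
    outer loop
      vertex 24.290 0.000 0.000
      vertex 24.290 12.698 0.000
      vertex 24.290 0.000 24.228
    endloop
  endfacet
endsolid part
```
; perimeter-only toolpath
G21 ; units = mm
G90 ; absolute positioning
G28 ; home
; layer 1
G0 Z3.029
G0 X0.000 Y0.000
G1 X24.290 Y0.000
G1 X24.290 Y11.111
G1 X0.000 Y11.111
G1 X0.000 Y0.000
; layer 2
G0 Z6.057
G0 X0.000 Y0.000
G1 X24.290 Y0.000
G1 X24.290 Y9.524
G1 X0.000 Y9.524
G1 X0.000 Y0.000
; layer 3
G0 Z9.085
G0 X0.000 Y0.000
G1 X24.290 Y0.000
G1 X24.290 Y7.936
G1 X0.000 Y7.936
G1 X0.000 Y0.000
; layer 4
G0 Z12.114
G0 X0.000 Y0.000
G1 X24.290 Y0.000
G1 X24.290 Y6.349
G1 X0.000 Y6.349
G1 X0.000 Y0.000
; layer 5
G0 Z15.143
G0 X0.000 Y0.000
G1 X24.290 Y0.000
G1 X24.290 Y4.762
G1 X0.000 Y4.762
G1 X0.000 Y0.000
; layer 6
G0 Z18.171
G0 X0.000 Y0.000
G1 X24.290 Y0.000
G1 X24.290 Y3.175
G1 X0.000 Y3.175
G1 X0.000 Y0.000
; layer 7
G0 Z21.200
G0 X0.000 Y0.000
G1 X24.290 Y0.000
G1 X24.290 Y1.587
G1 X0.000 Y1.587
G1 X0.000 Y0.000
M2 ; end

The solid is a wedge (ramp): 24.3 × 12.7 mm base, rising to 24.2 mm along the y=0 edge and sloping linearly to z=0 at y=12.7. Slicing at Δz = 3.029 mm — 8 equal slices spanning the solid's height, so layer i sits at z = i·h/8 — gives 7 non-empty perimeters. Each is a 4-segment closed polygon; G0 lifts to the layer z and rapids to the start vertex, then G1 traces the edges. The cross-section shrinks linearly with z (the slice at the apex is degenerate and omitted).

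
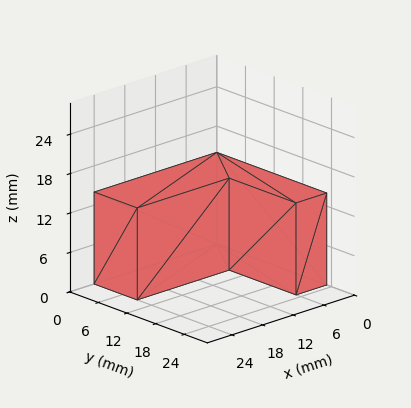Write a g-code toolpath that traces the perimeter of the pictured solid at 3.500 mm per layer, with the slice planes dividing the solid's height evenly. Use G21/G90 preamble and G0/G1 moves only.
Reading the render: the shape is an L-shaped prism: outer 24 × 23 mm, arm thicknesses ≈ 9 mm (horizontal) and 6 mm (vertical), extruded 14 mm in z (dimensions read to the nearest mm from the axis ticks). For the g-code, the solid's height is divided into equal slices at the stated Δz and each level perimeter traced with G1 moves after a G0 lift.

; perimeter-only toolpath
G21 ; units = mm
G90 ; absolute positioning
G28 ; home
; layer 1
G0 Z3.500
G0 X0.000 Y0.000
G1 X24.000 Y0.000
G1 X24.000 Y9.000
G1 X6.000 Y9.000
G1 X6.000 Y23.000
G1 X0.000 Y23.000
G1 X0.000 Y0.000
; layer 2
G0 Z7.000
G0 X0.000 Y0.000
G1 X24.000 Y0.000
G1 X24.000 Y9.000
G1 X6.000 Y9.000
G1 X6.000 Y23.000
G1 X0.000 Y23.000
G1 X0.000 Y0.000
; layer 3
G0 Z10.500
G0 X0.000 Y0.000
G1 X24.000 Y0.000
G1 X24.000 Y9.000
G1 X6.000 Y9.000
G1 X6.000 Y23.000
G1 X0.000 Y23.000
G1 X0.000 Y0.000
; layer 4
G0 Z14.000
G0 X0.000 Y0.000
G1 X24.000 Y0.000
G1 X24.000 Y9.000
G1 X6.000 Y9.000
G1 X6.000 Y23.000
G1 X0.000 Y23.000
G1 X0.000 Y0.000
M2 ; end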